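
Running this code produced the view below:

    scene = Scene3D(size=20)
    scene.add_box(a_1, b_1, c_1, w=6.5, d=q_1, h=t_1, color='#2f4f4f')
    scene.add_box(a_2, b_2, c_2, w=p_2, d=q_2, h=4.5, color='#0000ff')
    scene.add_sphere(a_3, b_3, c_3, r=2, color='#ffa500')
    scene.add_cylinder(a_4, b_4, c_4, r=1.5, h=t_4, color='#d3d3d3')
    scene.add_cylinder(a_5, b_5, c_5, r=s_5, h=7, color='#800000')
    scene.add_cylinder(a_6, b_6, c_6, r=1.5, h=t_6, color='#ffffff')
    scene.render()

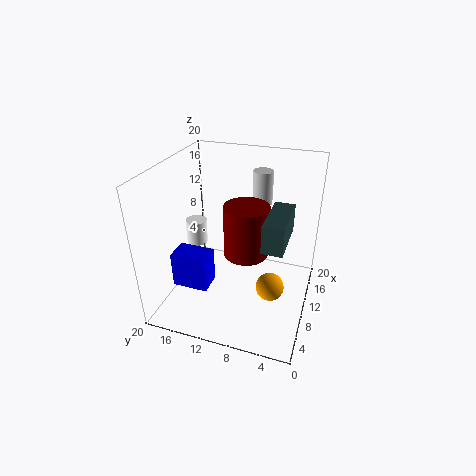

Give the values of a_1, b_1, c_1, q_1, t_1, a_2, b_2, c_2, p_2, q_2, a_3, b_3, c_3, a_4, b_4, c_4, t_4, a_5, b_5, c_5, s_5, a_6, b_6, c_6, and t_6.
a_1 = 3; b_1 = 2.5; c_1 = 13; q_1 = 2.5; t_1 = 3.5; a_2 = 2; b_2 = 11.5; c_2 = 6.5; p_2 = 3; q_2 = 4.5; a_3 = 9.5; b_3 = 5; c_3 = 3; a_4 = 17; b_4 = 8.5; c_4 = 12.5; t_4 = 5; a_5 = 9; b_5 = 8.5; c_5 = 8.5; s_5 = 3; a_6 = 10.5; b_6 = 16.5; c_6 = 8; t_6 = 3.5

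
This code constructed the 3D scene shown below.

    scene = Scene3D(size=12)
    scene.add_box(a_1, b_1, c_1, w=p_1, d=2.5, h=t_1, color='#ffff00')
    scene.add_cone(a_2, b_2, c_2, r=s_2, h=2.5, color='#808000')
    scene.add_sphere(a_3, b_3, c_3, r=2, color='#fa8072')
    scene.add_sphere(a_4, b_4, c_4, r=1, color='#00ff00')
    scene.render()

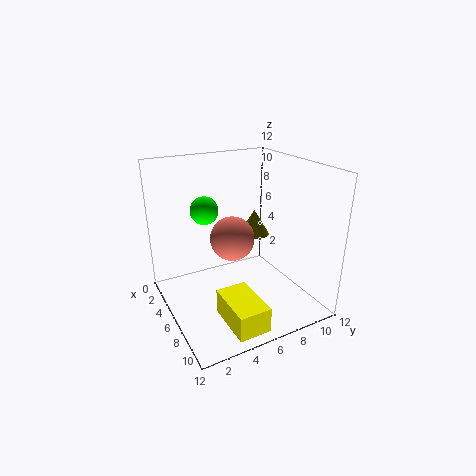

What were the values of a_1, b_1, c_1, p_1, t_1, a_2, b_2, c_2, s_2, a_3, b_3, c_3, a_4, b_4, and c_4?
a_1 = 8, b_1 = 3, c_1 = 1, p_1 = 4, t_1 = 2, a_2 = 2, b_2 = 10, c_2 = 4, s_2 = 1.5, a_3 = 4, b_3 = 6.5, c_3 = 5, a_4 = 7.5, b_4 = 2.5, c_4 = 9.5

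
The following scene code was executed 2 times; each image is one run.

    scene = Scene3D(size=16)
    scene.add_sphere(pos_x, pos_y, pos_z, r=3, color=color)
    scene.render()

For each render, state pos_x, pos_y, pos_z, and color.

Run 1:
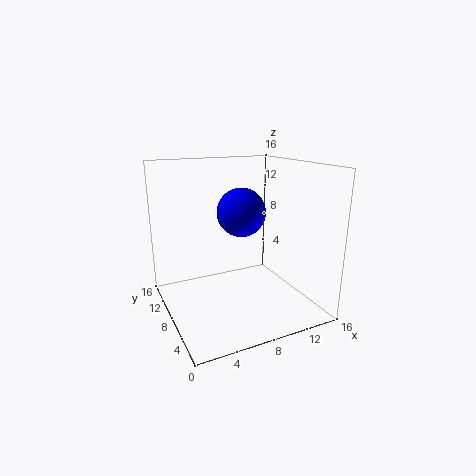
pos_x = 10.25; pos_y = 11.75; pos_z = 9.75; color = 'blue'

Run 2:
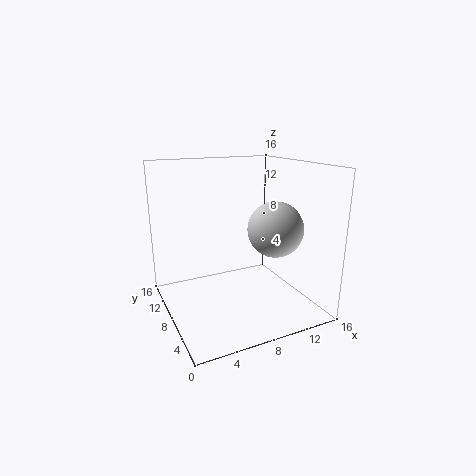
pos_x = 11.25; pos_y = 5.5; pos_z = 9.25; color = 'lightgray'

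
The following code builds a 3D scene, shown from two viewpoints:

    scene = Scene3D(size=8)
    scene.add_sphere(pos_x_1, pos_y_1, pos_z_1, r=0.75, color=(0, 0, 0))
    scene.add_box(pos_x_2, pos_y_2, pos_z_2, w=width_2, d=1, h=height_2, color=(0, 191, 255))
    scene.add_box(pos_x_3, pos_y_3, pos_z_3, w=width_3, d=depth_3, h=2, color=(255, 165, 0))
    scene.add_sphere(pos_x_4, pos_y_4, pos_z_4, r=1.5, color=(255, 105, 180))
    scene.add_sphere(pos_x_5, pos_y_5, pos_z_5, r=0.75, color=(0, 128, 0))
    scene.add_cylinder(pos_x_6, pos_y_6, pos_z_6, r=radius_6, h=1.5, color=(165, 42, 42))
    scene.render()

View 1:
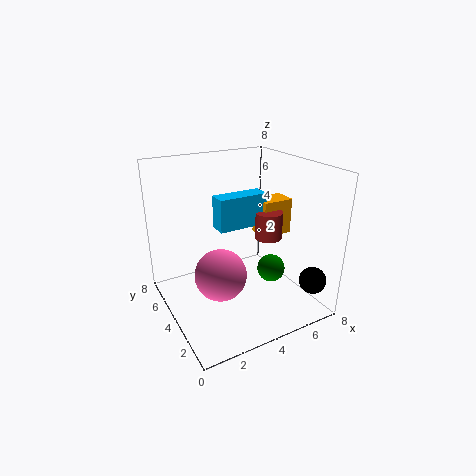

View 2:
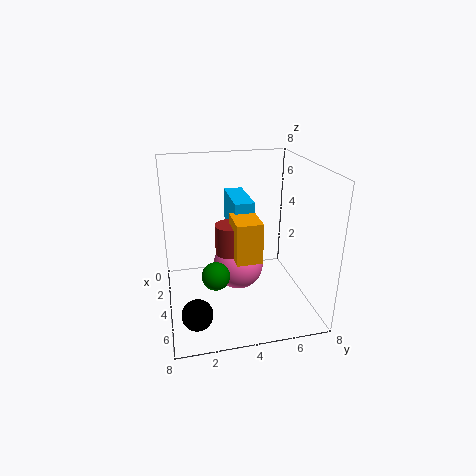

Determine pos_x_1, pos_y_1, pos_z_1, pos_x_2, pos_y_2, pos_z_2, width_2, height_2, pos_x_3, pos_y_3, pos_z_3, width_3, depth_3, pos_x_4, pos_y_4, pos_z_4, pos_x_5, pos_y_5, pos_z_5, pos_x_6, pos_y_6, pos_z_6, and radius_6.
pos_x_1 = 7.25, pos_y_1 = 1.25, pos_z_1 = 1.75, pos_x_2 = 2.75, pos_y_2 = 3.5, pos_z_2 = 4.75, width_2 = 2.75, height_2 = 1.75, pos_x_3 = 5.25, pos_y_3 = 3.25, pos_z_3 = 4, width_3 = 1.75, depth_3 = 1.25, pos_x_4 = 3, pos_y_4 = 4.25, pos_z_4 = 1.75, pos_x_5 = 5.25, pos_y_5 = 2.5, pos_z_5 = 2.5, pos_x_6 = 5.5, pos_y_6 = 3.25, pos_z_6 = 4, radius_6 = 0.75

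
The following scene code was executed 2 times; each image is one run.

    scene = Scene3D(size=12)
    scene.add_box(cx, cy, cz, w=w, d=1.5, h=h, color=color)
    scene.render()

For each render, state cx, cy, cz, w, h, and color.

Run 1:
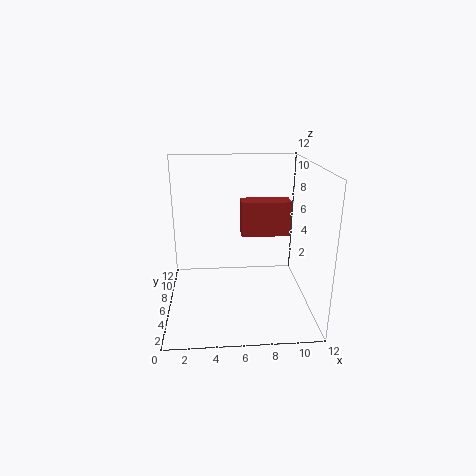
cx = 6
cy = 2.5
cz = 7.5
w = 3.5
h = 2.5
color = 'brown'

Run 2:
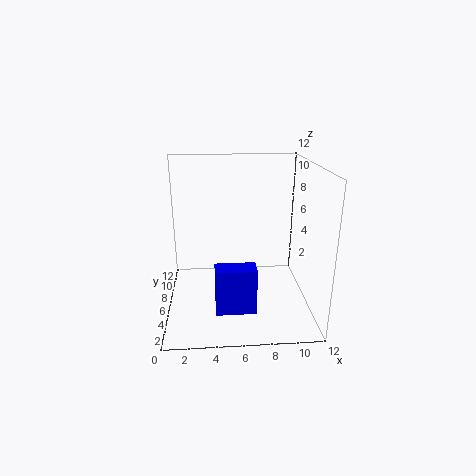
cx = 4
cy = 1
cz = 2
w = 3
h = 3.5
color = 'blue'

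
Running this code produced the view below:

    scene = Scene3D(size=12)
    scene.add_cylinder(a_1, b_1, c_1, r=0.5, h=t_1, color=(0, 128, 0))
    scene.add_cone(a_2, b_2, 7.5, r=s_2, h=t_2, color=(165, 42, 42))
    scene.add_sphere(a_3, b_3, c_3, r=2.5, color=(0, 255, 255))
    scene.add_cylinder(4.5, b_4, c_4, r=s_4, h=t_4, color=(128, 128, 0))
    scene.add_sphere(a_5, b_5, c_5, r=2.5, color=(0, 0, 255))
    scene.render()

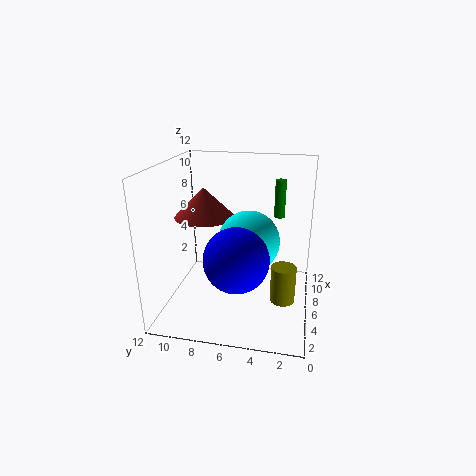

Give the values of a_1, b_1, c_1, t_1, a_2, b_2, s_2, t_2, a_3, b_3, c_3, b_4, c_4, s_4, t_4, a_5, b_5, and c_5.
a_1 = 10.5
b_1 = 3
c_1 = 6.5
t_1 = 3.5
a_2 = 6.5
b_2 = 9
s_2 = 2.5
t_2 = 2.5
a_3 = 5.5
b_3 = 5
c_3 = 6
b_4 = 2
c_4 = 1.5
s_4 = 1
t_4 = 3
a_5 = 3
b_5 = 5.5
c_5 = 5.5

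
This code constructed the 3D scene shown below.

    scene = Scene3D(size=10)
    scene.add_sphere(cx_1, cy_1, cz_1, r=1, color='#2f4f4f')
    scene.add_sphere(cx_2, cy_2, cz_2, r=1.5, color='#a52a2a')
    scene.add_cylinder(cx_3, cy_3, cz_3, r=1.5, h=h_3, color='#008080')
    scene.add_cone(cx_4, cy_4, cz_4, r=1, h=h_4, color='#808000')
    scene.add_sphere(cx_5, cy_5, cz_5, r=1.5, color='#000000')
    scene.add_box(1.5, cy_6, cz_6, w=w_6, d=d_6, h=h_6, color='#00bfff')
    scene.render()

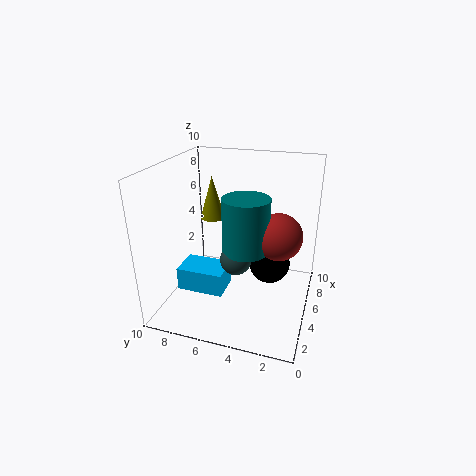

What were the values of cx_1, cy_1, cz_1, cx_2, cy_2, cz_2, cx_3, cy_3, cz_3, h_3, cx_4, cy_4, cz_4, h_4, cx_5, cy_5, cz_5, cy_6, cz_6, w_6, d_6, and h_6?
cx_1 = 3; cy_1 = 4.5; cz_1 = 4.5; cx_2 = 4; cy_2 = 2; cz_2 = 6; cx_3 = 3.5; cy_3 = 4; cz_3 = 5; h_3 = 3.5; cx_4 = 9; cy_4 = 8.5; cz_4 = 4.5; h_4 = 3.5; cx_5 = 6.5; cy_5 = 3; cz_5 = 2.5; cy_6 = 5; cz_6 = 2.5; w_6 = 2; d_6 = 3; h_6 = 1.5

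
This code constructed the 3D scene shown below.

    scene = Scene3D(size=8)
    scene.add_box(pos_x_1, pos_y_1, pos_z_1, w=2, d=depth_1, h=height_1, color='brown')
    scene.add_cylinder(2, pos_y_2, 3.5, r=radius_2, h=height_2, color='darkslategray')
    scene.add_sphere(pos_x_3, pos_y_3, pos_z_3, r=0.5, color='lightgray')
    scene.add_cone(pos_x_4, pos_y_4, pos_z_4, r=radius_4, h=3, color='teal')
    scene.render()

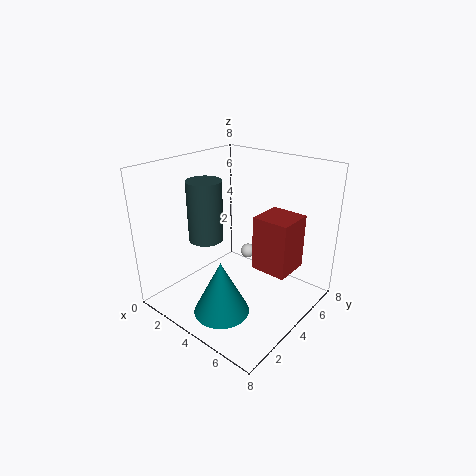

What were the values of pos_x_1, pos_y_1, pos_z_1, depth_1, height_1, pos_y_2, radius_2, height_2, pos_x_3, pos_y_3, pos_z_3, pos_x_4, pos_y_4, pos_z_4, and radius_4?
pos_x_1 = 5, pos_y_1 = 4, pos_z_1 = 2.5, depth_1 = 2, height_1 = 3, pos_y_2 = 3.5, radius_2 = 1, height_2 = 3.5, pos_x_3 = 2, pos_y_3 = 7.5, pos_z_3 = 1, pos_x_4 = 4.5, pos_y_4 = 2, pos_z_4 = 0.5, radius_4 = 1.5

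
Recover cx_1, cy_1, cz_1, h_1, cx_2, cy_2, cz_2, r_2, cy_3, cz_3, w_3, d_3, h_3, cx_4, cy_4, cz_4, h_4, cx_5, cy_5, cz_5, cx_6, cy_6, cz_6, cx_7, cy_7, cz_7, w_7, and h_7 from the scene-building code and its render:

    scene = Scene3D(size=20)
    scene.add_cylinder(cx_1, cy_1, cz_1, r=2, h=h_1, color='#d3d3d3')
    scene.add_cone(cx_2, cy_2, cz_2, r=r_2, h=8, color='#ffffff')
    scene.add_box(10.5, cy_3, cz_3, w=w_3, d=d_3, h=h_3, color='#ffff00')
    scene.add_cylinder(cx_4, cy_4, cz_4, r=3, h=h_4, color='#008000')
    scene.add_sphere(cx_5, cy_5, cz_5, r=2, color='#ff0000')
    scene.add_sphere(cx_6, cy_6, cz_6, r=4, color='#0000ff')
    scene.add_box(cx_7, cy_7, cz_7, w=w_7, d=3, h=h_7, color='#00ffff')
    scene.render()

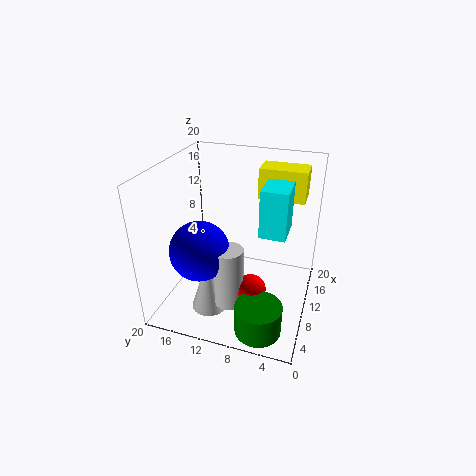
cx_1 = 6; cy_1 = 10; cz_1 = 2; h_1 = 8.5; cx_2 = 6; cy_2 = 13; cz_2 = 0.5; r_2 = 2.5; cy_3 = 1.5; cz_3 = 16; w_3 = 3.5; d_3 = 6; h_3 = 4; cx_4 = 3; cy_4 = 5; cz_4 = 1; h_4 = 4; cx_5 = 6.5; cy_5 = 7; cz_5 = 4.5; cx_6 = 6; cy_6 = 14; cz_6 = 9.5; cx_7 = 3.5; cy_7 = 2.5; cz_7 = 14.5; w_7 = 4; h_7 = 5.5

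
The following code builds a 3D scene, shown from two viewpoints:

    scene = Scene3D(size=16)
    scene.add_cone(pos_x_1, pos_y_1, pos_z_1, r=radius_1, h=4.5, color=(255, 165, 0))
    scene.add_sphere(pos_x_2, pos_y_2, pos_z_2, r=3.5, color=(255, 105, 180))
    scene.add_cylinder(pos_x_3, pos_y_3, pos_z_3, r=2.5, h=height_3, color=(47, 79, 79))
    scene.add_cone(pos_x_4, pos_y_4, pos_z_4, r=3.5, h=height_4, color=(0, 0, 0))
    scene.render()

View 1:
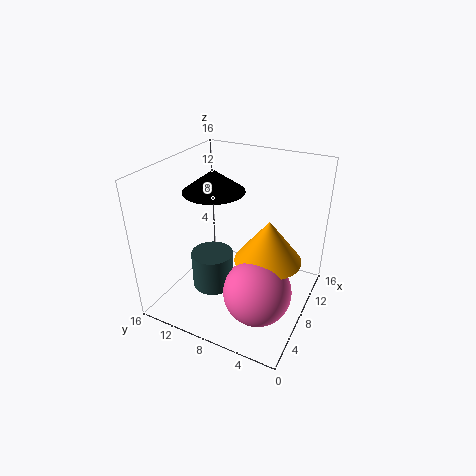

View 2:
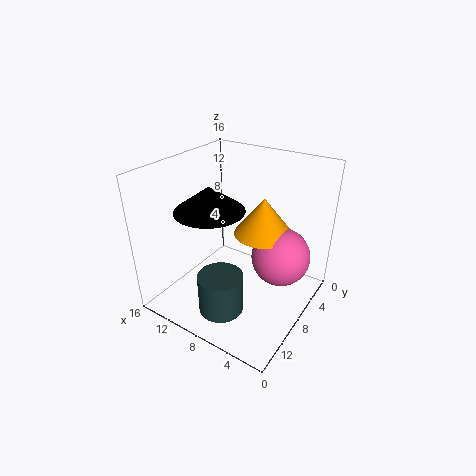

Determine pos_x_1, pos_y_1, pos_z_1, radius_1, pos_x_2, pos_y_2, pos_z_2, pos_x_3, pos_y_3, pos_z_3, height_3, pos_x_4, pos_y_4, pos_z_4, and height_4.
pos_x_1 = 7, pos_y_1 = 4, pos_z_1 = 7, radius_1 = 3.5, pos_x_2 = 4.5, pos_y_2 = 4, pos_z_2 = 4.5, pos_x_3 = 8, pos_y_3 = 11.5, pos_z_3 = 0.5, height_3 = 4.5, pos_x_4 = 9, pos_y_4 = 11.5, pos_z_4 = 12.5, height_4 = 2.5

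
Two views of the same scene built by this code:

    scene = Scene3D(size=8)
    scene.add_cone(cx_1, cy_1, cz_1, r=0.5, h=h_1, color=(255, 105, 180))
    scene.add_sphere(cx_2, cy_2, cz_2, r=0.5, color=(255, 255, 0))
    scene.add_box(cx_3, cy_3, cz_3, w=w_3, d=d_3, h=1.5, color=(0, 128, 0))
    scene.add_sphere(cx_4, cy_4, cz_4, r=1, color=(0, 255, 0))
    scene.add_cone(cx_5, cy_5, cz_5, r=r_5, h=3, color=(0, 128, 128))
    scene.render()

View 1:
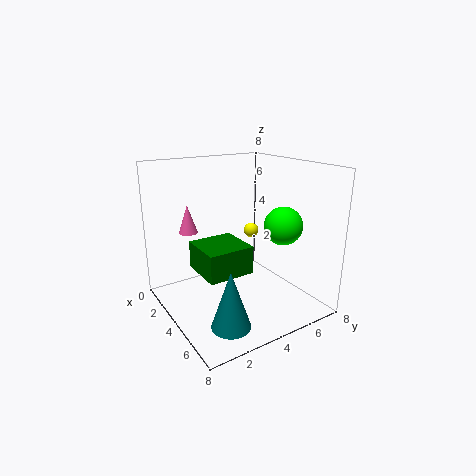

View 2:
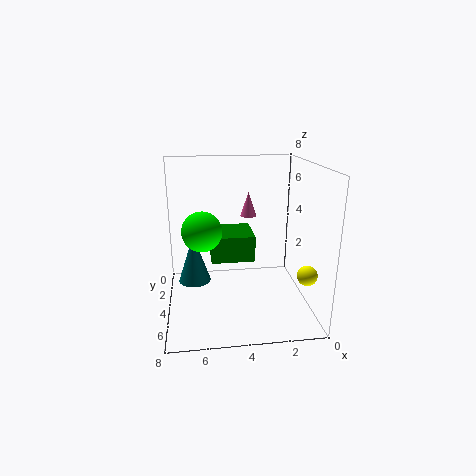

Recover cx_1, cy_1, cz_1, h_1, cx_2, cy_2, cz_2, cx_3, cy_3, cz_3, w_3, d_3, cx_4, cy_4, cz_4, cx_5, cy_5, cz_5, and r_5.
cx_1 = 3
cy_1 = 1.5
cz_1 = 4.5
h_1 = 1.5
cx_2 = 1
cy_2 = 7
cz_2 = 3
cx_3 = 3
cy_3 = 1.5
cz_3 = 2.5
w_3 = 2.5
d_3 = 2.5
cx_4 = 6
cy_4 = 5.5
cz_4 = 5
cx_5 = 6.5
cy_5 = 2
cz_5 = 0.5
r_5 = 1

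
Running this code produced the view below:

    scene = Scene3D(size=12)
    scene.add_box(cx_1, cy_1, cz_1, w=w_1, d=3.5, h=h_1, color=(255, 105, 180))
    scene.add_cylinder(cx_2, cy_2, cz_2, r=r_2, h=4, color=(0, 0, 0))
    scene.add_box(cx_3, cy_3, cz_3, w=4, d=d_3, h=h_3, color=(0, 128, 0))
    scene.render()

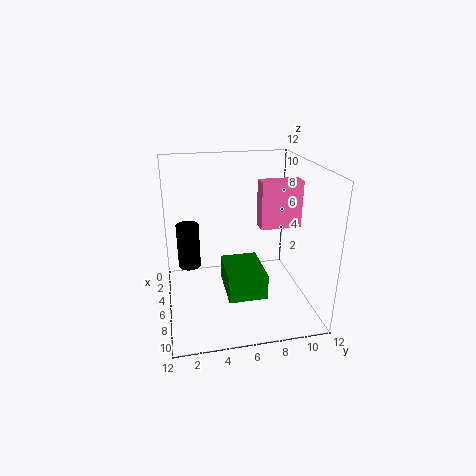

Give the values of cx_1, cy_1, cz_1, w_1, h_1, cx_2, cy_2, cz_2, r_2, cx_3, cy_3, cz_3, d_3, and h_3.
cx_1 = 4.5, cy_1 = 8, cz_1 = 6.5, w_1 = 1.5, h_1 = 4, cx_2 = 3.5, cy_2 = 2, cz_2 = 2.5, r_2 = 1, cx_3 = 6, cy_3 = 4.5, cz_3 = 2.5, d_3 = 3, h_3 = 2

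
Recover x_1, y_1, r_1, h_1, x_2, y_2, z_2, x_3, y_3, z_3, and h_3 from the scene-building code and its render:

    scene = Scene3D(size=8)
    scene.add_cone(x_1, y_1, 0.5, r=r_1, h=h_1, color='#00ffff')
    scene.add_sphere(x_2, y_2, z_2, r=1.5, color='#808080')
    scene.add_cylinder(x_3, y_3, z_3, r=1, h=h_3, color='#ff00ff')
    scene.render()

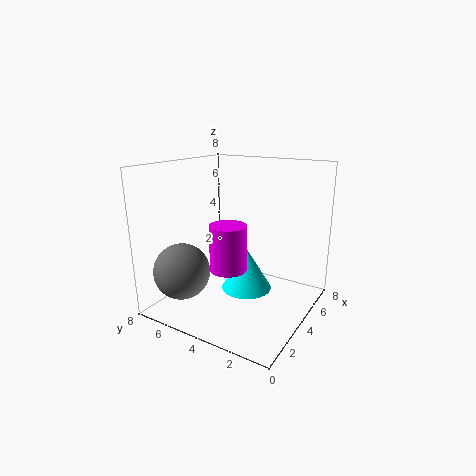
x_1 = 5
y_1 = 4
r_1 = 1.5
h_1 = 2.5
x_2 = 1.5
y_2 = 6
z_2 = 2.5
x_3 = 3
y_3 = 4
z_3 = 2.5
h_3 = 2.5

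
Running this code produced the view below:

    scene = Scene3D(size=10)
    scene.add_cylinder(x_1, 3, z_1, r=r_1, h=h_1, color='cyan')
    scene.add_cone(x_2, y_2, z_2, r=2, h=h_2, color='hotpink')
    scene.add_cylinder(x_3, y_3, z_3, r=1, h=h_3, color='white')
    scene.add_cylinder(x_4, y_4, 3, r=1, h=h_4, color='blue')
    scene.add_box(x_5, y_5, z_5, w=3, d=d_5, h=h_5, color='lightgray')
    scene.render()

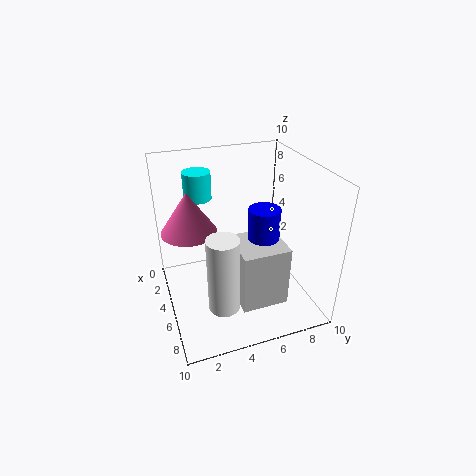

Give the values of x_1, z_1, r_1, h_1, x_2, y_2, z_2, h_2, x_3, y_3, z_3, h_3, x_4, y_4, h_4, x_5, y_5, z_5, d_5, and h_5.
x_1 = 2; z_1 = 7; r_1 = 1; h_1 = 2; x_2 = 3; y_2 = 2; z_2 = 5; h_2 = 3; x_3 = 8; y_3 = 3; z_3 = 2; h_3 = 5; x_4 = 7; y_4 = 6; h_4 = 5; x_5 = 6; y_5 = 4; z_5 = 2; d_5 = 3; h_5 = 4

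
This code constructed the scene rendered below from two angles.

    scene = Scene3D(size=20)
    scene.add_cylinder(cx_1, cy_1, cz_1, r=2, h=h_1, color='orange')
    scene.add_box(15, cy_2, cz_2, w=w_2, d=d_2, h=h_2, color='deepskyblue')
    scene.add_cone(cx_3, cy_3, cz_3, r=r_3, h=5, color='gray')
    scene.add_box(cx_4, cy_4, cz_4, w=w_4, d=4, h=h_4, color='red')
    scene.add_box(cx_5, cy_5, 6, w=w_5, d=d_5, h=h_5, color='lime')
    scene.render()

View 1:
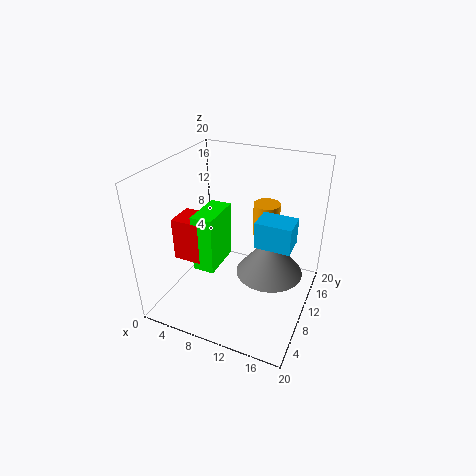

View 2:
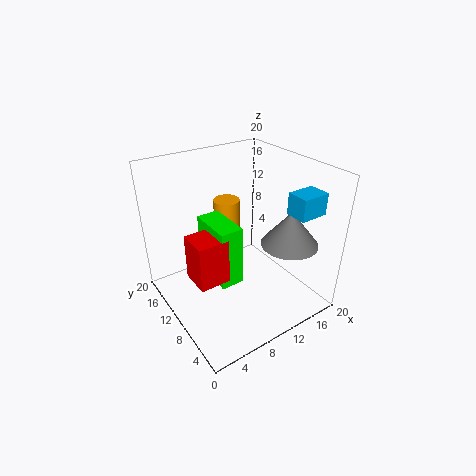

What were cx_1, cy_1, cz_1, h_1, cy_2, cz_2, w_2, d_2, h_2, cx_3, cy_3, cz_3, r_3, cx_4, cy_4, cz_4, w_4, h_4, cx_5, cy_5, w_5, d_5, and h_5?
cx_1 = 12
cy_1 = 16
cz_1 = 8
h_1 = 5
cy_2 = 3
cz_2 = 14
w_2 = 4
d_2 = 3
h_2 = 3
cx_3 = 16
cy_3 = 6
cz_3 = 9
r_3 = 4
cx_4 = 2
cy_4 = 6
cz_4 = 7
w_4 = 4
h_4 = 6
cx_5 = 5
cy_5 = 6
w_5 = 3
d_5 = 6
h_5 = 8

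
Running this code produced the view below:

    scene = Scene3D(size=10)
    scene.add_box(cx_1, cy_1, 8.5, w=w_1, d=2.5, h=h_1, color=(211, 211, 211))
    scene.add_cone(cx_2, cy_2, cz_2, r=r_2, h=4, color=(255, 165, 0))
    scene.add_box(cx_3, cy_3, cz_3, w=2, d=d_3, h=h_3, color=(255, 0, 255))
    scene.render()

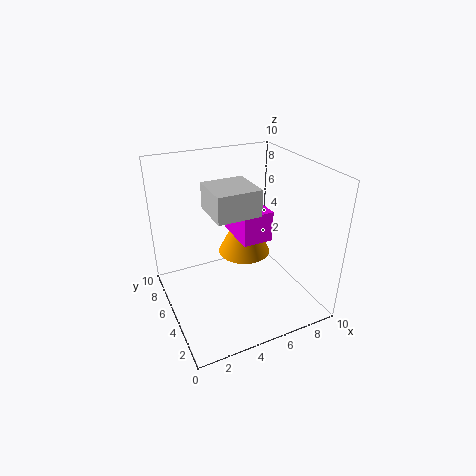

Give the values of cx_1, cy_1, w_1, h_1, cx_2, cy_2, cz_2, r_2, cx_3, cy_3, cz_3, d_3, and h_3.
cx_1 = 2; cy_1 = 1; w_1 = 2.5; h_1 = 1.5; cx_2 = 6.5; cy_2 = 7; cz_2 = 2.5; r_2 = 2; cx_3 = 4.5; cy_3 = 3; cz_3 = 5.5; d_3 = 3; h_3 = 2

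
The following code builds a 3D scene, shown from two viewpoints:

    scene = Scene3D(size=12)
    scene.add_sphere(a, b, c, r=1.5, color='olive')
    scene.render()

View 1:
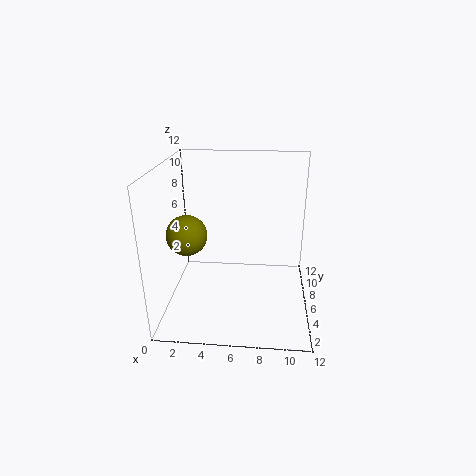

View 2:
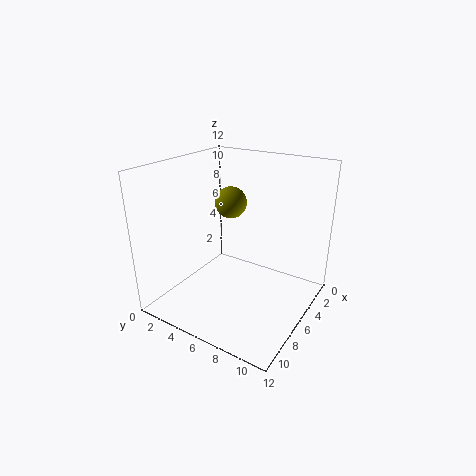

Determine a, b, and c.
a = 2.5; b = 3; c = 7.5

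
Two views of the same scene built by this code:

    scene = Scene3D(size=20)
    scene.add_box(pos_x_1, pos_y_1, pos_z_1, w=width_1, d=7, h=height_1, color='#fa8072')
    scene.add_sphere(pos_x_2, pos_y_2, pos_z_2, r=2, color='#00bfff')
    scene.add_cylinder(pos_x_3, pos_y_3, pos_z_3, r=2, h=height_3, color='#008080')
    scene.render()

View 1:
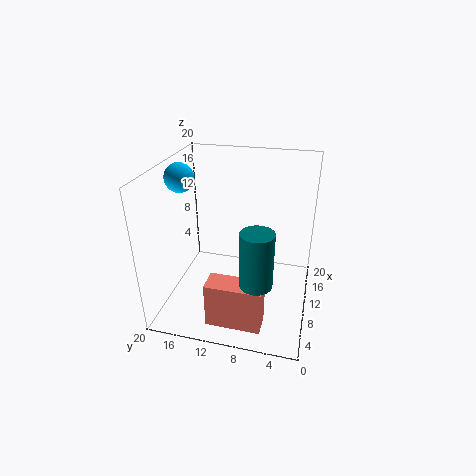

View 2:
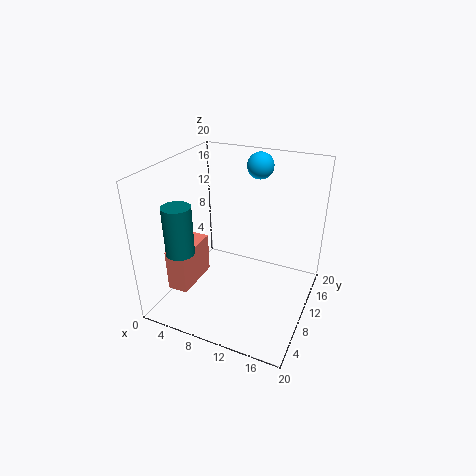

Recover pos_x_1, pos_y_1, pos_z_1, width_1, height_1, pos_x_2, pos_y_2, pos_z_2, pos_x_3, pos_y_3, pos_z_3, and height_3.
pos_x_1 = 1, pos_y_1 = 5, pos_z_1 = 2, width_1 = 3, height_1 = 6, pos_x_2 = 10, pos_y_2 = 18, pos_z_2 = 18, pos_x_3 = 3, pos_y_3 = 6, pos_z_3 = 8, height_3 = 7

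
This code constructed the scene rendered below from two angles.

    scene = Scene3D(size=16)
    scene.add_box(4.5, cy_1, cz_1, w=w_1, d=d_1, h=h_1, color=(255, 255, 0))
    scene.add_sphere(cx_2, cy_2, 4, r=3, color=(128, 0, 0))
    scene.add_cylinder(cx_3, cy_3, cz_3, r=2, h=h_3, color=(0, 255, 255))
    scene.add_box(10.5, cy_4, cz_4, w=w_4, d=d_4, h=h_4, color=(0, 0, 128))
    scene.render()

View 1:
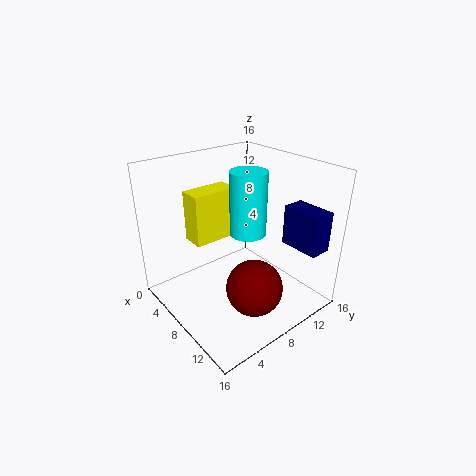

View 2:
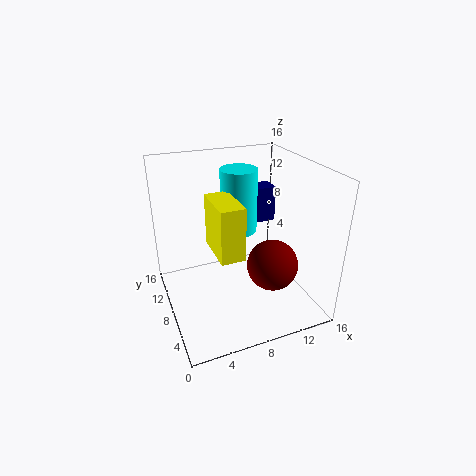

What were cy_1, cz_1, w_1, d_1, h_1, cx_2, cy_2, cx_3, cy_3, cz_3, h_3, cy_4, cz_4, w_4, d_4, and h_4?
cy_1 = 3.5, cz_1 = 8, w_1 = 2.5, d_1 = 5, h_1 = 5.5, cx_2 = 12, cy_2 = 7, cx_3 = 8.5, cy_3 = 9, cz_3 = 8.5, h_3 = 7, cy_4 = 12.5, cz_4 = 7, w_4 = 4.5, d_4 = 2.5, h_4 = 4.5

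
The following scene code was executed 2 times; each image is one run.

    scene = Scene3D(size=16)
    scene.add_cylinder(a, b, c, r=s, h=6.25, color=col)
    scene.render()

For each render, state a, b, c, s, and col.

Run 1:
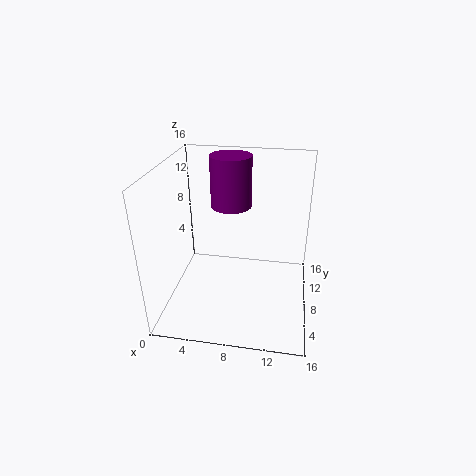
a = 6.25, b = 13.25, c = 9.5, s = 2.5, col = 'purple'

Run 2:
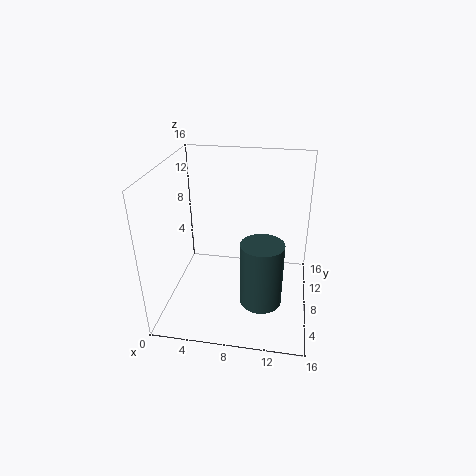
a = 11.25, b = 2, c = 4.75, s = 2, col = 'darkslategray'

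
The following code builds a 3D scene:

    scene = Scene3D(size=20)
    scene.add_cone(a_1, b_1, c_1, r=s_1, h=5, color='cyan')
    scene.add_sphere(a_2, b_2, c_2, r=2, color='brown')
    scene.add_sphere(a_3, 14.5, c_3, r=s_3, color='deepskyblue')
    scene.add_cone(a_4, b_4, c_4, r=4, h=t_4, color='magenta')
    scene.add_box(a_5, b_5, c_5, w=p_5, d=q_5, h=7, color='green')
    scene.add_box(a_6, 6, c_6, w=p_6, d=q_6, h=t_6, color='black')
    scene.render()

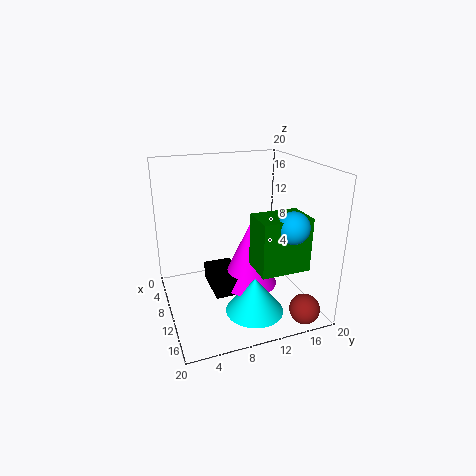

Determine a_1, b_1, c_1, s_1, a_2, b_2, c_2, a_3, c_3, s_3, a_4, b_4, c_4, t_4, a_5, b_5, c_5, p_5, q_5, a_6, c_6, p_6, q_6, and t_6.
a_1 = 14, b_1 = 11, c_1 = 0.5, s_1 = 4, a_2 = 18, b_2 = 16.5, c_2 = 2, a_3 = 17, c_3 = 13.5, s_3 = 2, a_4 = 10.5, b_4 = 11.5, c_4 = 3, t_4 = 9, a_5 = 13, b_5 = 10.5, c_5 = 7.5, p_5 = 4.5, q_5 = 6.5, a_6 = 6, c_6 = 2.5, p_6 = 6.5, q_6 = 4, t_6 = 2.5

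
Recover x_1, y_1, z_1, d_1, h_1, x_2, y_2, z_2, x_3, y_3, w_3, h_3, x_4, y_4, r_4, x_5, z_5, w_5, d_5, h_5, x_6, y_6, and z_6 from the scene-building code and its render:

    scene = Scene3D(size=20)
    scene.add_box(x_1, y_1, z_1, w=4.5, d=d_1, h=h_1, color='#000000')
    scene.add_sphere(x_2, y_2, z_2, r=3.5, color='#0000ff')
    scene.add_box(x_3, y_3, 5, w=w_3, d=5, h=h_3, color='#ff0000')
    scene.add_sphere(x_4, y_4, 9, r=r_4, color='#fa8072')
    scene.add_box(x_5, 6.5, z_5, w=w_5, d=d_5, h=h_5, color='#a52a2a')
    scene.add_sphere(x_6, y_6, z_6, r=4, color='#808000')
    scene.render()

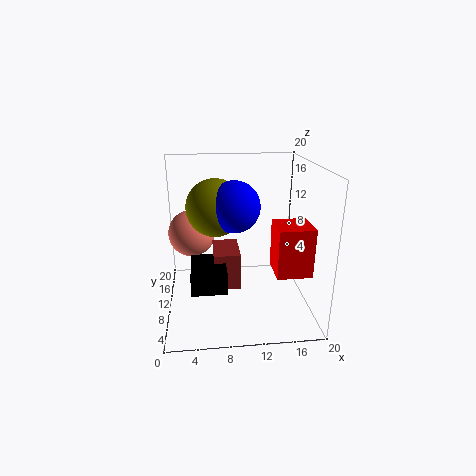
x_1 = 3.5, y_1 = 3, z_1 = 5.5, d_1 = 6.5, h_1 = 2.5, x_2 = 9.5, y_2 = 10, z_2 = 14.5, x_3 = 15, y_3 = 6.5, w_3 = 5, h_3 = 7, x_4 = 3.5, y_4 = 15, r_4 = 3.5, x_5 = 6.5, z_5 = 4, w_5 = 3.5, d_5 = 5.5, h_5 = 5, x_6 = 7, y_6 = 11.5, z_6 = 14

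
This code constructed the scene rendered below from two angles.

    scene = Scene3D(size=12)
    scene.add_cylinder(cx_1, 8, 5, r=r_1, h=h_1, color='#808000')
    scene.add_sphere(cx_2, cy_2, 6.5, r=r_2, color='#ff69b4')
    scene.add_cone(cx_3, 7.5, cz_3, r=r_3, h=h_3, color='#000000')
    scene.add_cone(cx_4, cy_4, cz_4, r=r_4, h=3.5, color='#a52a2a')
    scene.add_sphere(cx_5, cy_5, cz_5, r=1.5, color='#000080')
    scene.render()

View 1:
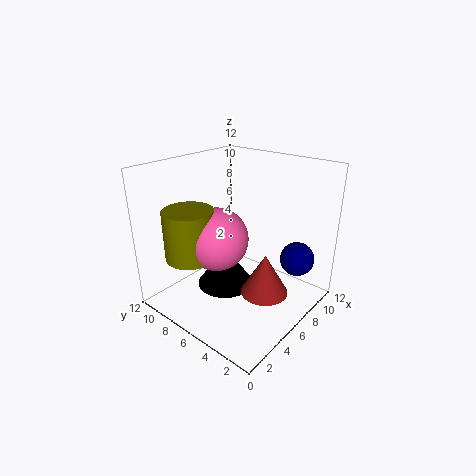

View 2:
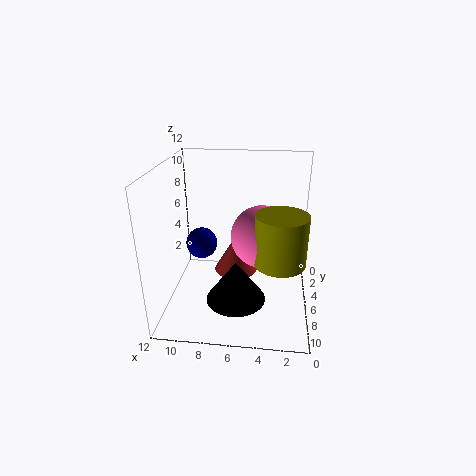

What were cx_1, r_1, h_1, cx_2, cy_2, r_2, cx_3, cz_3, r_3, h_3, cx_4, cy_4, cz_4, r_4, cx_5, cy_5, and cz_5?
cx_1 = 2.5
r_1 = 2
h_1 = 4
cx_2 = 4
cy_2 = 6.5
r_2 = 2.5
cx_3 = 6
cz_3 = 1
r_3 = 2.5
h_3 = 3.5
cx_4 = 6.5
cy_4 = 3.5
cz_4 = 1.5
r_4 = 2
cx_5 = 10
cy_5 = 2.5
cz_5 = 3.5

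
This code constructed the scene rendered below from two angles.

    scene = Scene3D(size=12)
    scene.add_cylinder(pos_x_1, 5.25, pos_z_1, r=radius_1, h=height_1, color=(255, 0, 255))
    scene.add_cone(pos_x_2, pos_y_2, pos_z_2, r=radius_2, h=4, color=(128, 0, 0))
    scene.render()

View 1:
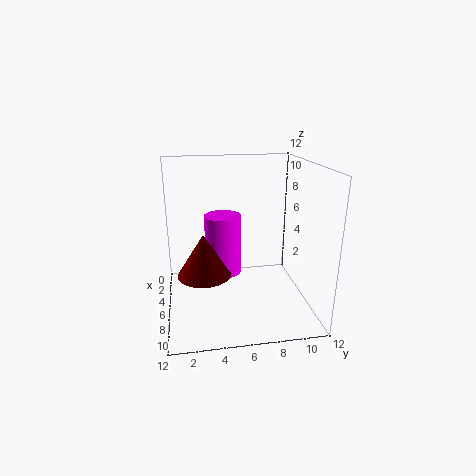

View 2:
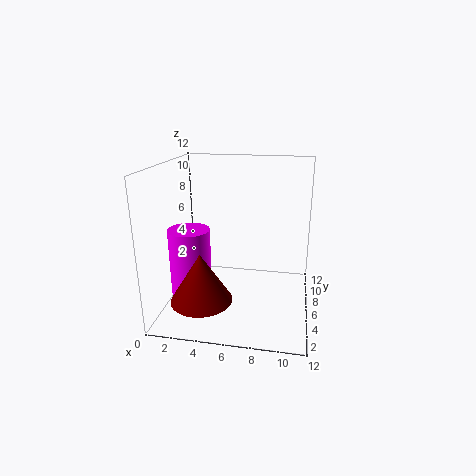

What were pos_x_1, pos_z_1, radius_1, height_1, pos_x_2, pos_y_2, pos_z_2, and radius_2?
pos_x_1 = 2; pos_z_1 = 1; radius_1 = 1.75; height_1 = 5.75; pos_x_2 = 3.5; pos_y_2 = 3.25; pos_z_2 = 1.5; radius_2 = 2.5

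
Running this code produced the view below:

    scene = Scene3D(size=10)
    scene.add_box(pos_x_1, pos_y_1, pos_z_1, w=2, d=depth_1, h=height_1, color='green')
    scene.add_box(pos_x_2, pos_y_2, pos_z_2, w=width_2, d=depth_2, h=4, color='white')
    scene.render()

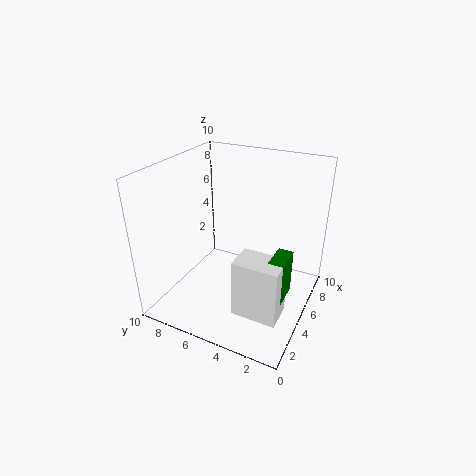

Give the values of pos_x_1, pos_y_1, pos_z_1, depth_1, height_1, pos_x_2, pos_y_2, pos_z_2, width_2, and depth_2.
pos_x_1 = 3, pos_y_1 = 1, pos_z_1 = 2, depth_1 = 1, height_1 = 3, pos_x_2 = 2, pos_y_2 = 1, pos_z_2 = 1, width_2 = 2, depth_2 = 3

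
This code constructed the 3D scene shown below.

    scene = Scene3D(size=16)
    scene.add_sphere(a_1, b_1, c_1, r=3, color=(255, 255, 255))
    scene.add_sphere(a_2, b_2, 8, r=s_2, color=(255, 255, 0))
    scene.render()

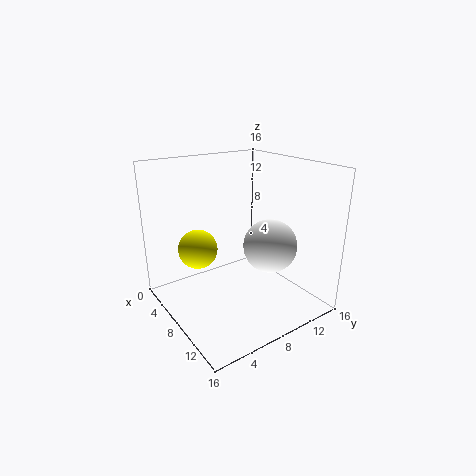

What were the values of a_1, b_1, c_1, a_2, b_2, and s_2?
a_1 = 10, b_1 = 11, c_1 = 7, a_2 = 8, b_2 = 3, s_2 = 2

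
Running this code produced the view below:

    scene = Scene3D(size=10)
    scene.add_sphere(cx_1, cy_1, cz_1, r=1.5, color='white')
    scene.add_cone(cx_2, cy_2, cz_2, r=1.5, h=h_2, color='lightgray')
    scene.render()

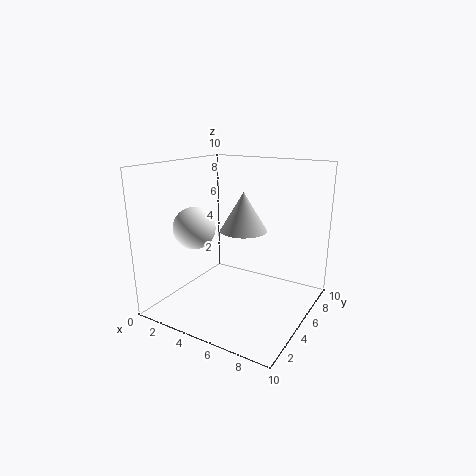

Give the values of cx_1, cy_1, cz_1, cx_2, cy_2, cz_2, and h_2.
cx_1 = 2; cy_1 = 4; cz_1 = 5.5; cx_2 = 6; cy_2 = 4; cz_2 = 6; h_2 = 2.5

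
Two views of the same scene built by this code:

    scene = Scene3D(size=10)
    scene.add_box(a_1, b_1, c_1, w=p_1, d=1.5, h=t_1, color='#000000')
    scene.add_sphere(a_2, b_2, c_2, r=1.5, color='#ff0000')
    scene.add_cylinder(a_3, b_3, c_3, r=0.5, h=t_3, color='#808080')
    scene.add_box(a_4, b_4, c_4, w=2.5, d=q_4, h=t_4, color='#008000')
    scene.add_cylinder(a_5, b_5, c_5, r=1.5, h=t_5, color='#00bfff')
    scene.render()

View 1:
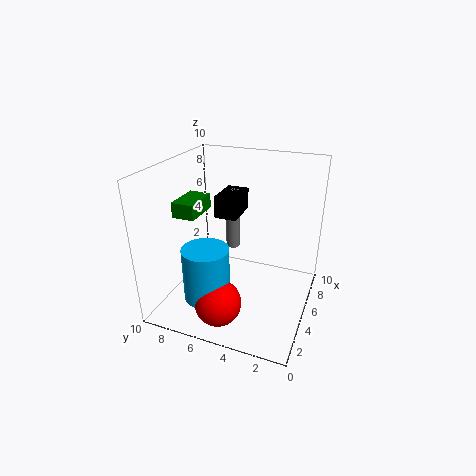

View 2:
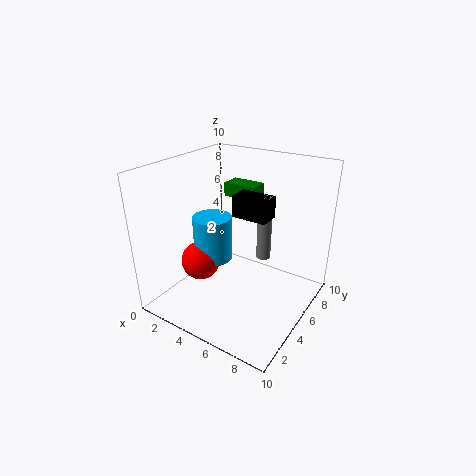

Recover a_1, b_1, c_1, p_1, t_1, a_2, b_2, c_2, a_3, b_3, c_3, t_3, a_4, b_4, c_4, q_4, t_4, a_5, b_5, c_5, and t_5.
a_1 = 4.5; b_1 = 5; c_1 = 6.5; p_1 = 2.5; t_1 = 1.5; a_2 = 1.5; b_2 = 5; c_2 = 2; a_3 = 6.5; b_3 = 6; c_3 = 3.5; t_3 = 4.5; a_4 = 2.5; b_4 = 7; c_4 = 7; q_4 = 1.5; t_4 = 1; a_5 = 2; b_5 = 6; c_5 = 2; t_5 = 3.5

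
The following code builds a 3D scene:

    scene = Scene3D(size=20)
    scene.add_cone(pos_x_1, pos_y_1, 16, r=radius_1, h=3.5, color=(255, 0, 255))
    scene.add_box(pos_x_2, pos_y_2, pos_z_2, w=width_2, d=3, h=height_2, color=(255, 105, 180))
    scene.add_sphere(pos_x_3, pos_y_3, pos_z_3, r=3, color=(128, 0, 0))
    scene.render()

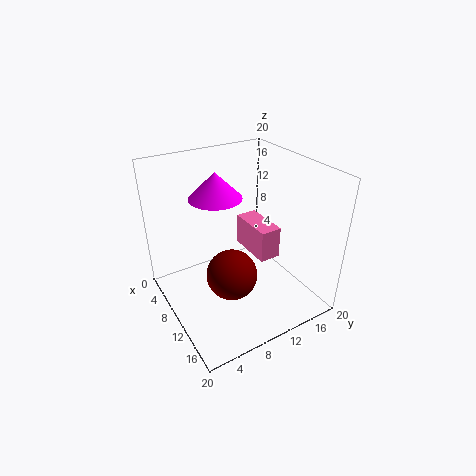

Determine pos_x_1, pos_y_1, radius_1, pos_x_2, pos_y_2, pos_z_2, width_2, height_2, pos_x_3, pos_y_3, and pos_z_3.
pos_x_1 = 8.5
pos_y_1 = 7.5
radius_1 = 3.5
pos_x_2 = 6.5
pos_y_2 = 12
pos_z_2 = 7
width_2 = 6.5
height_2 = 4.5
pos_x_3 = 16
pos_y_3 = 5.5
pos_z_3 = 9.5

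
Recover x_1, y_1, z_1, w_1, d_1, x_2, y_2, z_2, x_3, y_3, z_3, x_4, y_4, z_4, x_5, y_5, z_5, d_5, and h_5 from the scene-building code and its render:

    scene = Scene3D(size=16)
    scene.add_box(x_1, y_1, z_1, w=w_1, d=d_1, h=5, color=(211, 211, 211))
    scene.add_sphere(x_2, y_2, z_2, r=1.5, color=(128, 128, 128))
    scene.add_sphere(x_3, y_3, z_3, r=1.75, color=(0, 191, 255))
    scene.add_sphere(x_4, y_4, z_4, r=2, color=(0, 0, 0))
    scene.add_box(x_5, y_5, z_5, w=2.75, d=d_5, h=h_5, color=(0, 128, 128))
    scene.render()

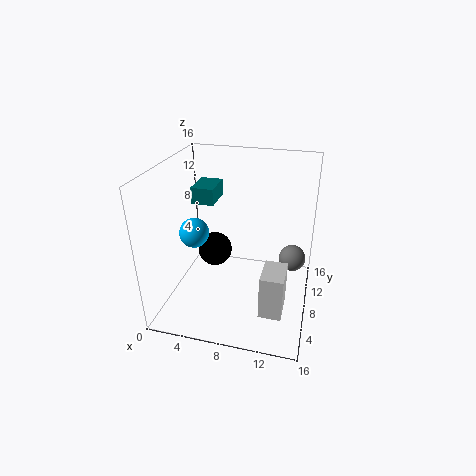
x_1 = 11.25, y_1 = 4, z_1 = 0.75, w_1 = 2.5, d_1 = 3.75, x_2 = 14, y_2 = 9.75, z_2 = 5.25, x_3 = 2.5, y_3 = 8.75, z_3 = 7.5, x_4 = 4.75, y_4 = 9.5, z_4 = 5.25, x_5 = 1.5, y_5 = 10.75, z_5 = 10.25, d_5 = 4, h_5 = 2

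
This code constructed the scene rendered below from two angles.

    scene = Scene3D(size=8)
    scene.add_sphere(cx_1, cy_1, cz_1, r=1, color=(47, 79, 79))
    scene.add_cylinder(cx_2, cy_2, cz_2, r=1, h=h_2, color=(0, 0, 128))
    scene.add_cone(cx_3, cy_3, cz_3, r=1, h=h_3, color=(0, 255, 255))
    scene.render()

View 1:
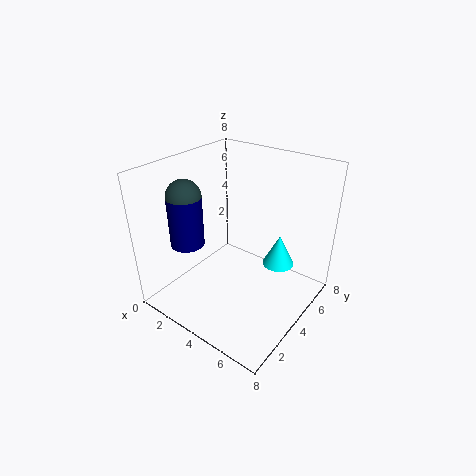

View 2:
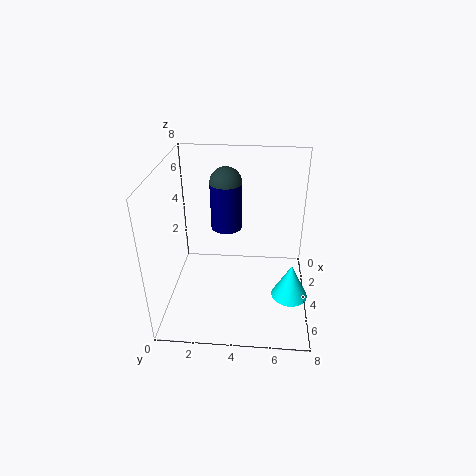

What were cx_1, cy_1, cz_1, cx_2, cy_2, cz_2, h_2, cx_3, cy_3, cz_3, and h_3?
cx_1 = 1
cy_1 = 3
cz_1 = 6
cx_2 = 1
cy_2 = 3
cz_2 = 3
h_2 = 3
cx_3 = 5
cy_3 = 7
cz_3 = 1
h_3 = 2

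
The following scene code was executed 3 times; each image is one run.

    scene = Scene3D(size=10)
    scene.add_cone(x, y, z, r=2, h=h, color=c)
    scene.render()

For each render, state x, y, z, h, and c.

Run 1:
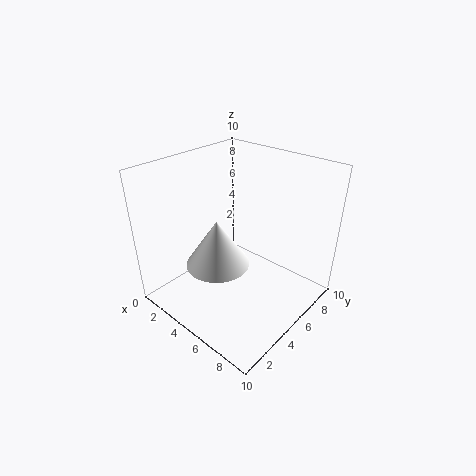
x = 5.5, y = 2.5, z = 4.5, h = 3, c = 'white'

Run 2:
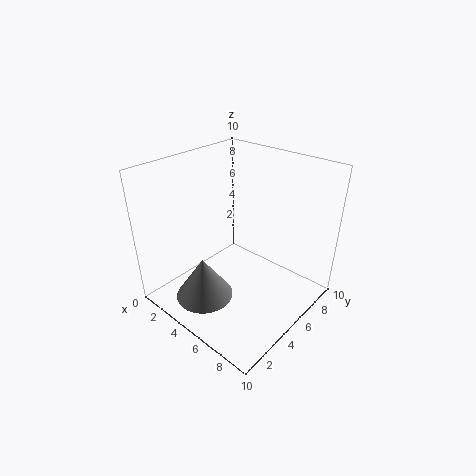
x = 4, y = 2.5, z = 1, h = 3, c = 'gray'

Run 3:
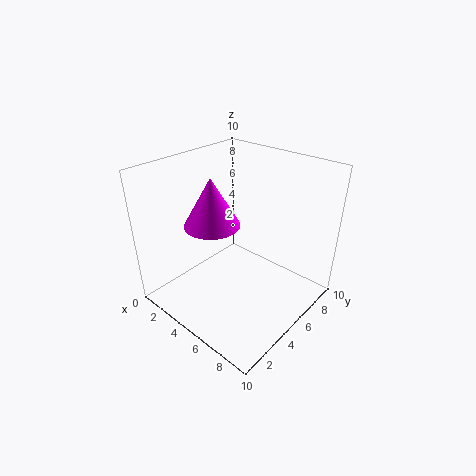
x = 3, y = 4.5, z = 5.5, h = 3.5, c = 'magenta'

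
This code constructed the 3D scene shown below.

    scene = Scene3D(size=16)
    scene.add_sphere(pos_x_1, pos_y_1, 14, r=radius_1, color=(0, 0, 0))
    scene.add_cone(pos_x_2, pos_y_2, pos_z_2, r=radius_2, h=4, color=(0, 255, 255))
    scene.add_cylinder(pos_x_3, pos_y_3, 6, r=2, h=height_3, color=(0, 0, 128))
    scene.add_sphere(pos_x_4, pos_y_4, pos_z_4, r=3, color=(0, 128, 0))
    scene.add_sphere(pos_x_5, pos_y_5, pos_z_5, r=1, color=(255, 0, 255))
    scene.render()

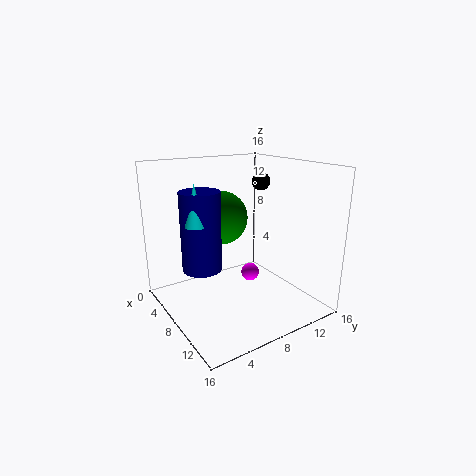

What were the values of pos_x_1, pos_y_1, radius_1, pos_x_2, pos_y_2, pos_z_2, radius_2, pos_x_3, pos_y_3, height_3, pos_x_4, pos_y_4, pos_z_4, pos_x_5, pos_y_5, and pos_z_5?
pos_x_1 = 8; pos_y_1 = 11; radius_1 = 1; pos_x_2 = 10; pos_y_2 = 2; pos_z_2 = 11; radius_2 = 1; pos_x_3 = 9; pos_y_3 = 3; height_3 = 8; pos_x_4 = 6; pos_y_4 = 7; pos_z_4 = 10; pos_x_5 = 9; pos_y_5 = 9; pos_z_5 = 4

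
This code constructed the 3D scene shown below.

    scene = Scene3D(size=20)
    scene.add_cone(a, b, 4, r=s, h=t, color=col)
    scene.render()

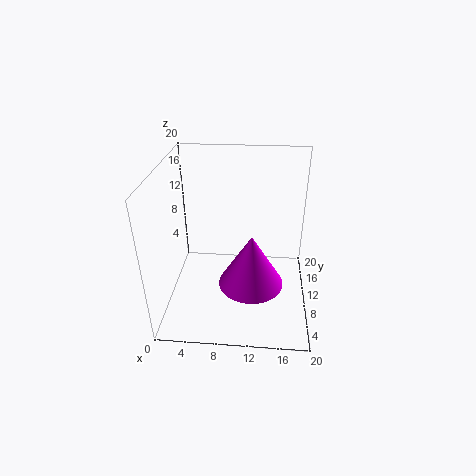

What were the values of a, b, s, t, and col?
a = 12
b = 8
s = 4.5
t = 7.5
col = 'magenta'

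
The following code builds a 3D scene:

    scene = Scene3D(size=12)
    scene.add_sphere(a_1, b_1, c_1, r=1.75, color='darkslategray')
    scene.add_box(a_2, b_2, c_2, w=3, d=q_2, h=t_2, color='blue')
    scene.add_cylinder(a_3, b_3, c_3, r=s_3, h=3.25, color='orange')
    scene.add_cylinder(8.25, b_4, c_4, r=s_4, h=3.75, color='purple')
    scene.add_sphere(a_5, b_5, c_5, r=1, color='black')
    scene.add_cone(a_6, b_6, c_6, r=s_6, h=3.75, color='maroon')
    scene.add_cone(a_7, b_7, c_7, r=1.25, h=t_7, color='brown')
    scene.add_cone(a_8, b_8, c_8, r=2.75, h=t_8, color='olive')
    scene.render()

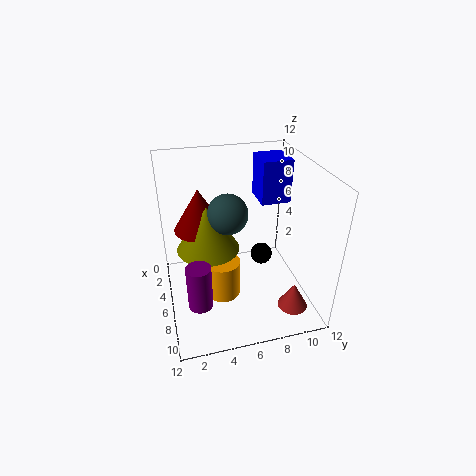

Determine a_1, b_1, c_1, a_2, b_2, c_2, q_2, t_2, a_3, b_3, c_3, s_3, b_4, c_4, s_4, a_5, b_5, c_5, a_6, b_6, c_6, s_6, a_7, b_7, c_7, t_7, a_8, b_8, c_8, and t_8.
a_1 = 4.5
b_1 = 5.5
c_1 = 7.5
a_2 = 0.25
b_2 = 9
c_2 = 7.25
q_2 = 2.75
t_2 = 4
a_3 = 6.5
b_3 = 4.5
c_3 = 1
s_3 = 1.5
b_4 = 2.25
c_4 = 1.5
s_4 = 1
a_5 = 4.25
b_5 = 8.75
c_5 = 2.75
a_6 = 3.25
b_6 = 3.25
c_6 = 5.75
s_6 = 2.25
a_7 = 9.25
b_7 = 10
c_7 = 0.5
t_7 = 2.25
a_8 = 4.25
b_8 = 3.75
c_8 = 4.25
t_8 = 4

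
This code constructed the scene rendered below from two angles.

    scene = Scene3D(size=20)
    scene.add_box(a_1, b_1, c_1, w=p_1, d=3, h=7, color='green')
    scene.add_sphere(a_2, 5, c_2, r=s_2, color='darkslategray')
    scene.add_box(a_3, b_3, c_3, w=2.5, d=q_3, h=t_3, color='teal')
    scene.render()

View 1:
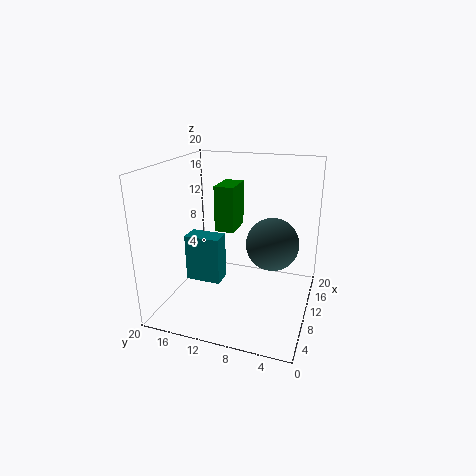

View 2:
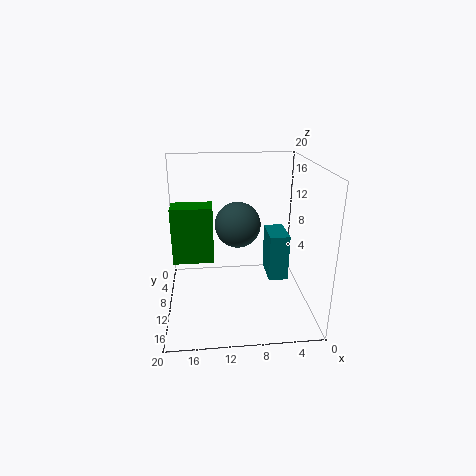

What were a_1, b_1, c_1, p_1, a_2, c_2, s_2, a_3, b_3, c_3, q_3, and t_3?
a_1 = 13.5; b_1 = 12; c_1 = 9; p_1 = 5; a_2 = 9.5; c_2 = 10; s_2 = 3.5; a_3 = 4; b_3 = 10.5; c_3 = 6; q_3 = 4.5; t_3 = 6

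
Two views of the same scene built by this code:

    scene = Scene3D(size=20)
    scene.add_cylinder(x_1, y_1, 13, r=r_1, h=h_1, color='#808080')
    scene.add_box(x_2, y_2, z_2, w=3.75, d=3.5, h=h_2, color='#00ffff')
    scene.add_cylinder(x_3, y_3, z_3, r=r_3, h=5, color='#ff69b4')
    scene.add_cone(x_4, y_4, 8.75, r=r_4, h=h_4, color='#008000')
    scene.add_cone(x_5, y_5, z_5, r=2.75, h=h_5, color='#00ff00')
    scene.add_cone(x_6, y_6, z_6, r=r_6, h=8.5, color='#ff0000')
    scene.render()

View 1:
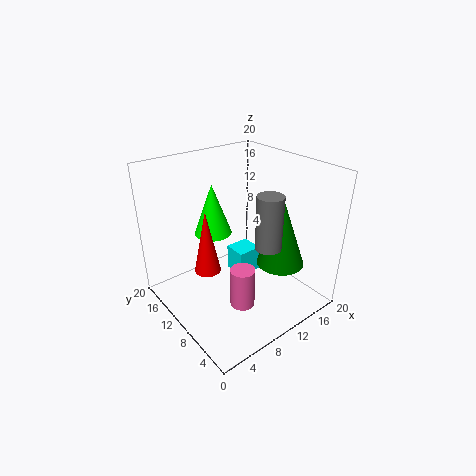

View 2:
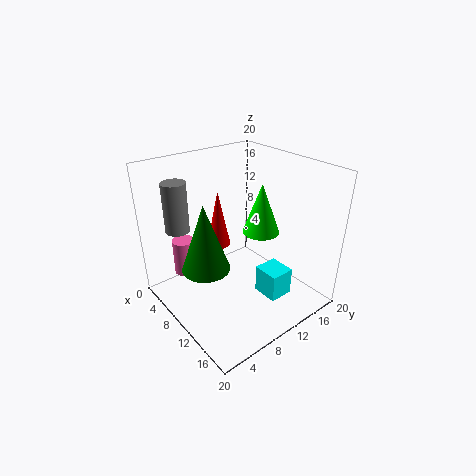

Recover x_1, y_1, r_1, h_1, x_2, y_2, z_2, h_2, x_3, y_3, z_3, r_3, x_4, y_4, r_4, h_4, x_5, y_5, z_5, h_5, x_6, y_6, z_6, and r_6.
x_1 = 8, y_1 = 2, r_1 = 1.5, h_1 = 6.25, x_2 = 12, y_2 = 11.75, z_2 = 1.5, h_2 = 4, x_3 = 5.75, y_3 = 3.75, z_3 = 5, r_3 = 1.5, x_4 = 11.75, y_4 = 3.5, r_4 = 3, h_4 = 8.5, x_5 = 9.25, y_5 = 15, z_5 = 9, h_5 = 7.5, x_6 = 5, y_6 = 10.25, z_6 = 6.75, r_6 = 1.75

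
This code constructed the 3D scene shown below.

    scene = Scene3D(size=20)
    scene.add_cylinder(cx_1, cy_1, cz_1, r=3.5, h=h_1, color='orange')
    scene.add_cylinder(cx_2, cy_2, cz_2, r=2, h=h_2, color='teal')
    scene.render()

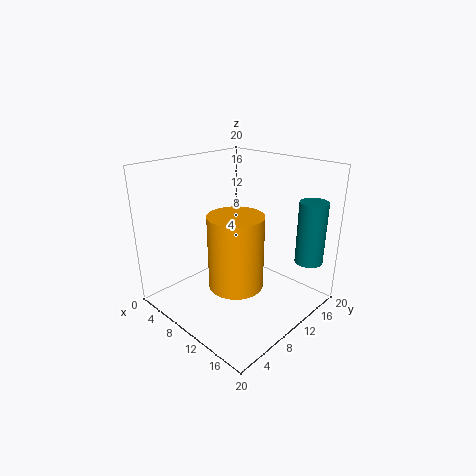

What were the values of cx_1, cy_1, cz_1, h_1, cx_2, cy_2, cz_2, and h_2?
cx_1 = 13
cy_1 = 6.5
cz_1 = 5.5
h_1 = 9.5
cx_2 = 17
cy_2 = 17.5
cz_2 = 6
h_2 = 9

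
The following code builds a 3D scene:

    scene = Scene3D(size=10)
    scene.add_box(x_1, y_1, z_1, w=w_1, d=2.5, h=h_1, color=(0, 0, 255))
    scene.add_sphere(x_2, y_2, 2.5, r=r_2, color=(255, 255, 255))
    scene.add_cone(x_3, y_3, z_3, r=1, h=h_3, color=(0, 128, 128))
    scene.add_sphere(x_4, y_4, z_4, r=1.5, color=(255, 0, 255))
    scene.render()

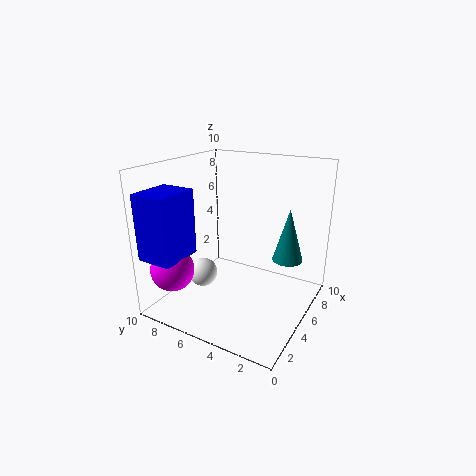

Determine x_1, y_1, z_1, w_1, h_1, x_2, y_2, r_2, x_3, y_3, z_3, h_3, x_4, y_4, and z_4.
x_1 = 0.5
y_1 = 7.5
z_1 = 4
w_1 = 3
h_1 = 4.5
x_2 = 3.5
y_2 = 7
r_2 = 1
x_3 = 5.5
y_3 = 1.5
z_3 = 4
h_3 = 3.5
x_4 = 2
y_4 = 8.5
z_4 = 3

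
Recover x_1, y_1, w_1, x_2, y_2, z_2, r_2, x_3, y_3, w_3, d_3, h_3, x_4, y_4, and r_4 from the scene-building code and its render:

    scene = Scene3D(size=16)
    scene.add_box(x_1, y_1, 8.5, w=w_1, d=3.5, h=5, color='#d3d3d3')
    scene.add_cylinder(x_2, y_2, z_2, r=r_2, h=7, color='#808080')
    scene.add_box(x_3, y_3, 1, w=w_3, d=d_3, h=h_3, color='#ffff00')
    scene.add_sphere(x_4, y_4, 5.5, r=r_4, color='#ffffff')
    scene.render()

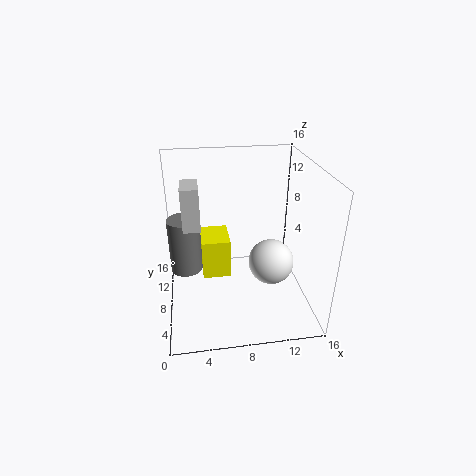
x_1 = 2, y_1 = 9, w_1 = 2, x_2 = 2, y_2 = 12.5, z_2 = 1.5, r_2 = 2, x_3 = 4, y_3 = 10.5, w_3 = 3.5, d_3 = 4.5, h_3 = 5, x_4 = 11.5, y_4 = 6.5, r_4 = 2.5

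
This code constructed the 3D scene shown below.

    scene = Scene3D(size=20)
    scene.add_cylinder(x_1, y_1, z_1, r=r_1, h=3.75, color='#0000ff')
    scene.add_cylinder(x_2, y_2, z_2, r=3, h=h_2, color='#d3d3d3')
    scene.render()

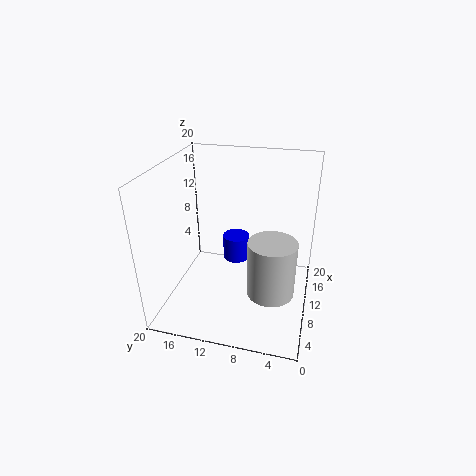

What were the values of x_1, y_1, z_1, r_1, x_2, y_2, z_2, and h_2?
x_1 = 13.75
y_1 = 11.25
z_1 = 4.5
r_1 = 2
x_2 = 5.25
y_2 = 4.5
z_2 = 5.5
h_2 = 7.25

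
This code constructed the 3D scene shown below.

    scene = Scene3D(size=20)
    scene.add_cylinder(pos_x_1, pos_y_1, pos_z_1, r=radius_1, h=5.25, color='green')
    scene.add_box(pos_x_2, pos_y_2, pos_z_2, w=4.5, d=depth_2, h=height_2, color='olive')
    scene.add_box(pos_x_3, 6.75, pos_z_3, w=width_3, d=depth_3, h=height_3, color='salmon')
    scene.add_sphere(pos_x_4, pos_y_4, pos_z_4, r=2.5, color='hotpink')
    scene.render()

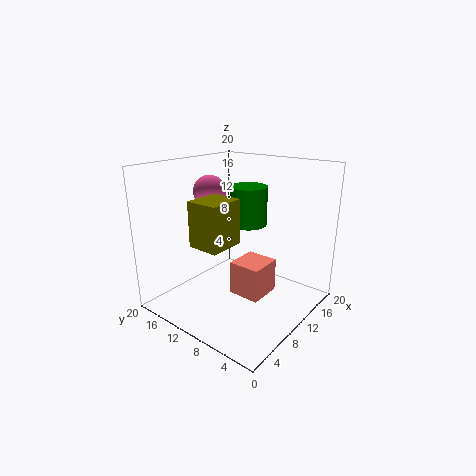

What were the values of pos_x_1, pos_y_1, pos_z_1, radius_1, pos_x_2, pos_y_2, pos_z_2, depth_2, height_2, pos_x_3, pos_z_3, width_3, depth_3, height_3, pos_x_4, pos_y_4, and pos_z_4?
pos_x_1 = 11; pos_y_1 = 9; pos_z_1 = 12; radius_1 = 2.5; pos_x_2 = 1.5; pos_y_2 = 6.5; pos_z_2 = 11.5; depth_2 = 4; height_2 = 5.5; pos_x_3 = 10; pos_z_3 = 0.75; width_3 = 5; depth_3 = 4.75; height_3 = 5; pos_x_4 = 12.25; pos_y_4 = 17.25; pos_z_4 = 15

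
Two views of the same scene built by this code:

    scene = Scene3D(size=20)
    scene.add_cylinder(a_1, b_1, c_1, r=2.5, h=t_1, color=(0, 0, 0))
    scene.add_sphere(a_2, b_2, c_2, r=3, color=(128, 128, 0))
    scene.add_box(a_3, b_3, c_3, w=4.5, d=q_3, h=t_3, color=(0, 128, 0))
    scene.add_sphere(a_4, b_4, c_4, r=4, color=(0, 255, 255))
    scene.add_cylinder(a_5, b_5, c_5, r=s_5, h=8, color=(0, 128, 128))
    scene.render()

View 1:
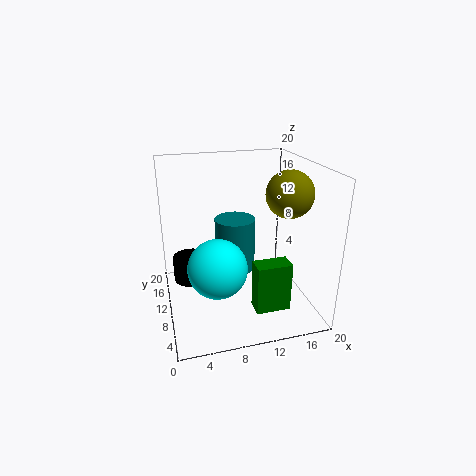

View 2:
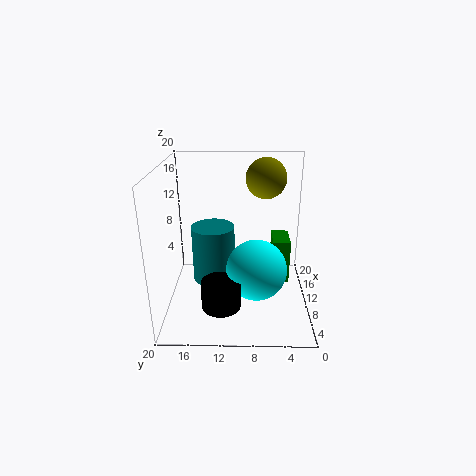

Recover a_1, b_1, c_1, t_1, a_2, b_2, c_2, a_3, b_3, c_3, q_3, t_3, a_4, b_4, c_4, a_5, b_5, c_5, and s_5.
a_1 = 3.5, b_1 = 12, c_1 = 3.5, t_1 = 3.5, a_2 = 15.5, b_2 = 6, c_2 = 17, a_3 = 10.5, b_3 = 2.5, c_3 = 2.5, q_3 = 2.5, t_3 = 6.5, a_4 = 6.5, b_4 = 7.5, c_4 = 7, a_5 = 10.5, b_5 = 13.5, c_5 = 3.5, s_5 = 3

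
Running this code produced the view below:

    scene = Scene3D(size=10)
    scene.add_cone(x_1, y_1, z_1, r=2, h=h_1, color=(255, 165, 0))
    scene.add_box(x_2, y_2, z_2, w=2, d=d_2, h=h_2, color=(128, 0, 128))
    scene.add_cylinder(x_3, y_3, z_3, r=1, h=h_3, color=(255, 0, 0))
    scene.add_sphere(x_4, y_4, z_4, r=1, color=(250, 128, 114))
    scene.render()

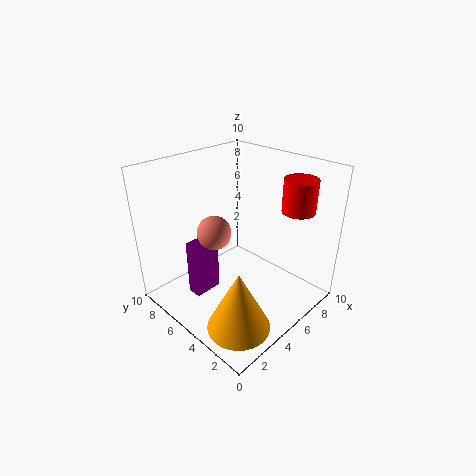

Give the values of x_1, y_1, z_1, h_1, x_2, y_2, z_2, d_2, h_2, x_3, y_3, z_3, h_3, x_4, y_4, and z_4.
x_1 = 2, y_1 = 2, z_1 = 1, h_1 = 4, x_2 = 2, y_2 = 6, z_2 = 1, d_2 = 1, h_2 = 4, x_3 = 6, y_3 = 1, z_3 = 8, h_3 = 2, x_4 = 2, y_4 = 4, z_4 = 7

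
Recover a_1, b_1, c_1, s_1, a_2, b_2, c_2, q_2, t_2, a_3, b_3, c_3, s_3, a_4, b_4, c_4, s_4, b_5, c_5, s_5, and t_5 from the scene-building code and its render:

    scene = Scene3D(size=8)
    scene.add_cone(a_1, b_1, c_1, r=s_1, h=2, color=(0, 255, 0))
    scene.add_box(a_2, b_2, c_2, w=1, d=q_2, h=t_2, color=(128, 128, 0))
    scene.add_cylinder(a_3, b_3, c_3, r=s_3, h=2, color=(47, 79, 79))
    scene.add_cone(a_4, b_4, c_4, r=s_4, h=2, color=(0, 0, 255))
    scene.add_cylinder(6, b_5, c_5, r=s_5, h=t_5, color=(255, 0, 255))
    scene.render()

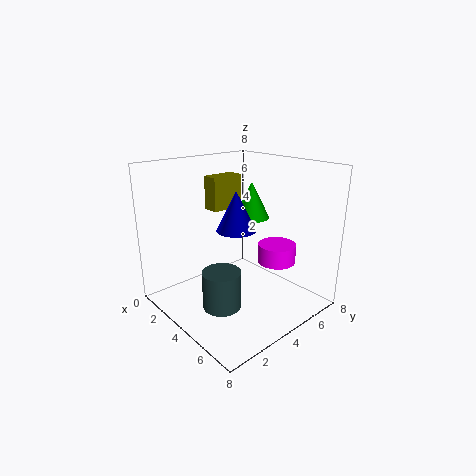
a_1 = 4
b_1 = 5
c_1 = 5
s_1 = 1
a_2 = 1
b_2 = 4
c_2 = 5
q_2 = 2
t_2 = 2
a_3 = 5
b_3 = 2
c_3 = 1
s_3 = 1
a_4 = 5
b_4 = 3
c_4 = 5
s_4 = 1
b_5 = 5
c_5 = 3
s_5 = 1
t_5 = 1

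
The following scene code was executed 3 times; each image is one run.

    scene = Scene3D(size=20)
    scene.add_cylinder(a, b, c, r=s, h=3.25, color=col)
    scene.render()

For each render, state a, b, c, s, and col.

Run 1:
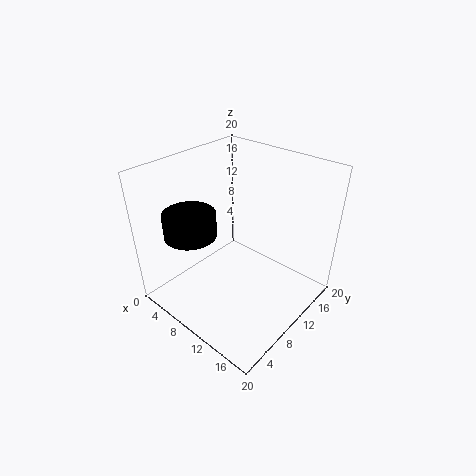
a = 6
b = 5
c = 11.25
s = 3.5
col = 'black'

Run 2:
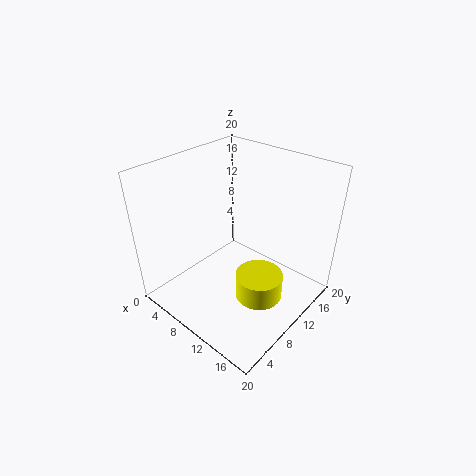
a = 15.75
b = 7.5
c = 5
s = 3
col = 'yellow'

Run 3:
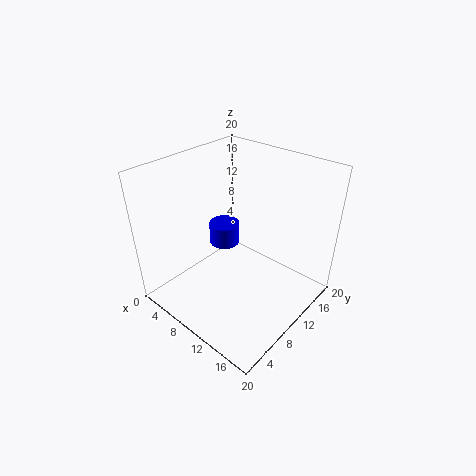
a = 5.75
b = 11.75
c = 6.75
s = 2.25
col = 'blue'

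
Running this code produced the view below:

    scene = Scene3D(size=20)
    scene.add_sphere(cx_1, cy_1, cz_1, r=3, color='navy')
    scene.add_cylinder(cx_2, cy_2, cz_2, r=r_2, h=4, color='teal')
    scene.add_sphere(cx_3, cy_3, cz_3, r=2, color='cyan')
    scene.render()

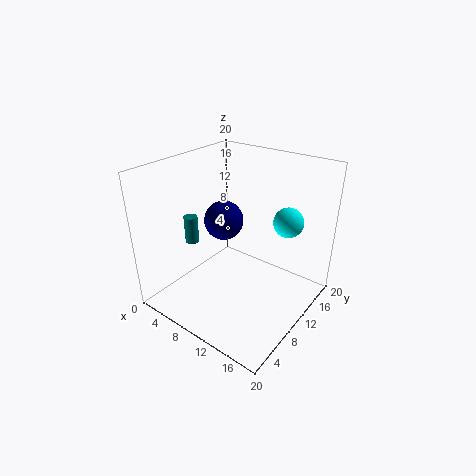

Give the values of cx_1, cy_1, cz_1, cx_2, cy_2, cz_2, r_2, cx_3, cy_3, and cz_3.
cx_1 = 5, cy_1 = 13, cz_1 = 10, cx_2 = 3, cy_2 = 8, cz_2 = 8, r_2 = 1, cx_3 = 16, cy_3 = 13, cz_3 = 13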